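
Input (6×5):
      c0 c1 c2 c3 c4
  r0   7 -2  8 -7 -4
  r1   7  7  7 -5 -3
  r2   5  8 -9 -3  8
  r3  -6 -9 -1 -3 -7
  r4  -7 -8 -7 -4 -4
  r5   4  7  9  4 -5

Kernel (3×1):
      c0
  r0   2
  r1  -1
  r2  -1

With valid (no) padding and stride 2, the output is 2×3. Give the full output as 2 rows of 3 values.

Output[0,0]: The receptive field on the input at this output position is [7 / 7 / 5]. Elementwise product with the kernel and sum: 7·2 + 7·-1 + 5·-1.

2 18 -13
23 -10 27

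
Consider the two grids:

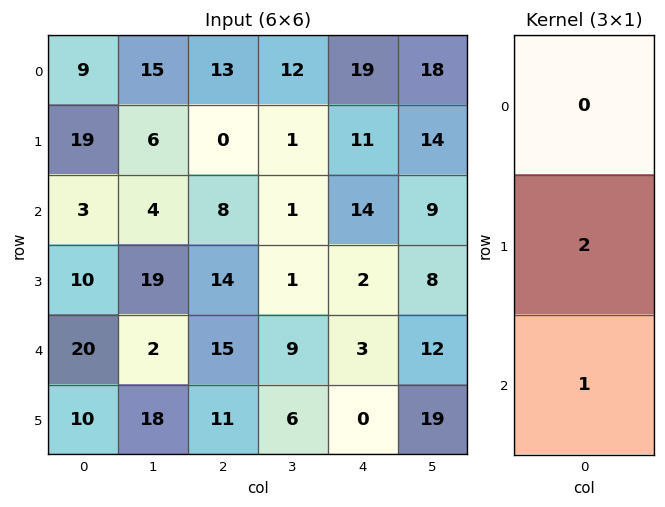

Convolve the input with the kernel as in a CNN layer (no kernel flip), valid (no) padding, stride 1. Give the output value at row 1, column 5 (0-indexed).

The receptive field on the input at this output position is [14 / 9 / 8]. Elementwise product with the kernel and sum: 9·2 + 8·1.

26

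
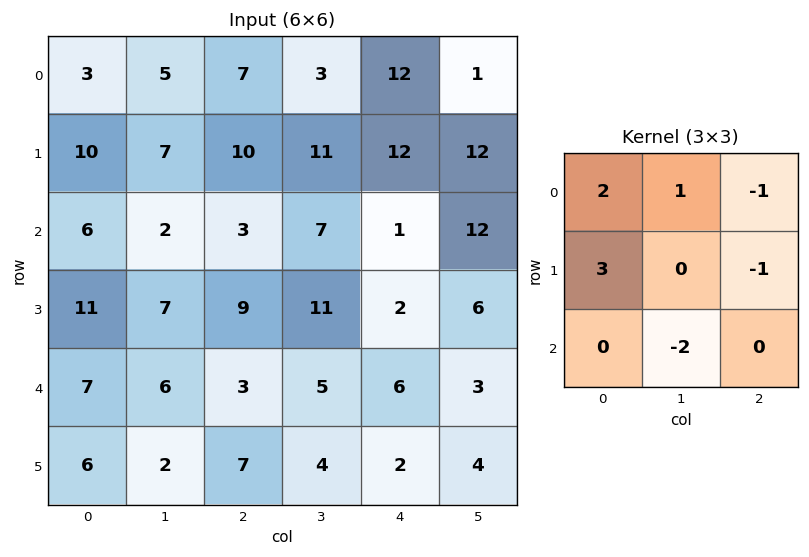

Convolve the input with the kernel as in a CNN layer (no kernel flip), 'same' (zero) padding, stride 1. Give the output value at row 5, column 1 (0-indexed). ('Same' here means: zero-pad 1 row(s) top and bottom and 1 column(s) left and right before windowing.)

28

The receptive field on the zero-padded input at this output position is [7 6 3 / 6 2 7 / 0 0 0]. Elementwise product with the kernel and sum: 7·2 + 6·1 + 3·-1 + 6·3 + 7·-1 + 0·-2.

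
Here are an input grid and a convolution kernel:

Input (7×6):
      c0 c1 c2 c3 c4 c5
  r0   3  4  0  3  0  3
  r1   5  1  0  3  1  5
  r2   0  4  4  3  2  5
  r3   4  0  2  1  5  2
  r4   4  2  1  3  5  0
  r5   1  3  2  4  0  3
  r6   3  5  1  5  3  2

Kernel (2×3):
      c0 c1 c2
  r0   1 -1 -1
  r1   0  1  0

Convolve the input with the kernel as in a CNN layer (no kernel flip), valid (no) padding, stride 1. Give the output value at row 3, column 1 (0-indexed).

-2

The receptive field on the input at this output position is [0 2 1 / 2 1 3]. Elementwise product with the kernel and sum: 0·1 + 2·-1 + 1·-1 + 1·1.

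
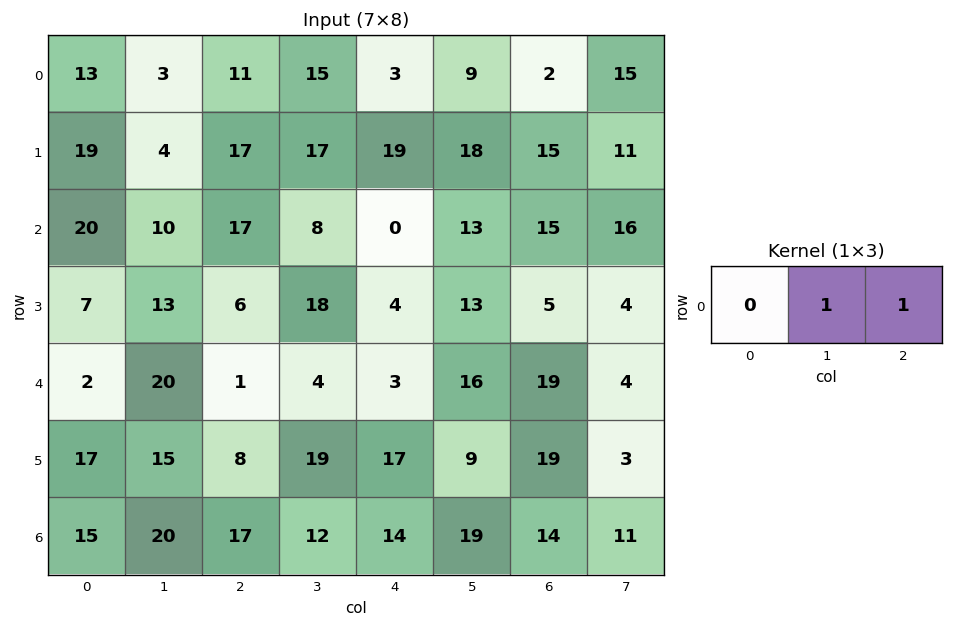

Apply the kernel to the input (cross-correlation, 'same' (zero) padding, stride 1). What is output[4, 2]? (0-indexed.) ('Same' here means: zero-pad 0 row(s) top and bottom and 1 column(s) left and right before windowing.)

5

The receptive field on the zero-padded input at this output position is [20 1 4]. Elementwise product with the kernel and sum: 1·1 + 4·1.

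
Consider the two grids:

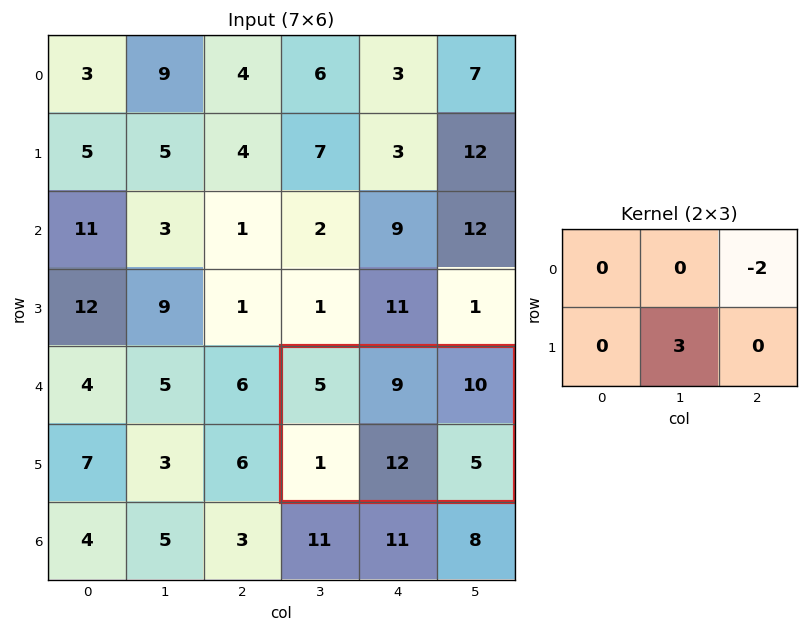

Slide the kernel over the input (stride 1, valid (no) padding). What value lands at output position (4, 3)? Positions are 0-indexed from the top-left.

The receptive field on the input at this output position is [5 9 10 / 1 12 5]. Elementwise product with the kernel and sum: 10·-2 + 12·3.

16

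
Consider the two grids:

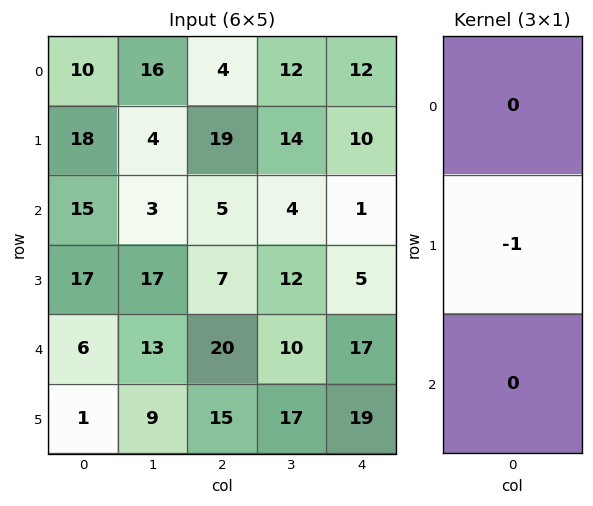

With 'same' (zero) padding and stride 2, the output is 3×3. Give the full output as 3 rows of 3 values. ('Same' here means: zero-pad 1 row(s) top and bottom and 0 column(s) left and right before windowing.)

Output[0,0]: The receptive field on the zero-padded input at this output position is [0 / 10 / 18]. Elementwise product with the kernel and sum: 10·-1.

-10 -4 -12
-15 -5 -1
-6 -20 -17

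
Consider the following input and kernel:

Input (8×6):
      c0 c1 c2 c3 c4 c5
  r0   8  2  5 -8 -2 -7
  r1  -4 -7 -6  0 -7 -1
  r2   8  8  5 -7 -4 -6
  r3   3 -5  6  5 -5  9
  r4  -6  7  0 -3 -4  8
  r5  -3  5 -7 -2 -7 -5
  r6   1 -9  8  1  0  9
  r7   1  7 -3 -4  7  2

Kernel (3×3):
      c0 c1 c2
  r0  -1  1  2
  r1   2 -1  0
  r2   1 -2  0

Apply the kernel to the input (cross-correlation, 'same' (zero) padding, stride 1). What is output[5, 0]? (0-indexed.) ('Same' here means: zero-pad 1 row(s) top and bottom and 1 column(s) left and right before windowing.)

The receptive field on the zero-padded input at this output position is [0 -6 7 / 0 -3 5 / 0 1 -9]. Elementwise product with the kernel and sum: 0·-1 + -6·1 + 7·2 + 0·2 + -3·-1 + 0·1 + 1·-2.

9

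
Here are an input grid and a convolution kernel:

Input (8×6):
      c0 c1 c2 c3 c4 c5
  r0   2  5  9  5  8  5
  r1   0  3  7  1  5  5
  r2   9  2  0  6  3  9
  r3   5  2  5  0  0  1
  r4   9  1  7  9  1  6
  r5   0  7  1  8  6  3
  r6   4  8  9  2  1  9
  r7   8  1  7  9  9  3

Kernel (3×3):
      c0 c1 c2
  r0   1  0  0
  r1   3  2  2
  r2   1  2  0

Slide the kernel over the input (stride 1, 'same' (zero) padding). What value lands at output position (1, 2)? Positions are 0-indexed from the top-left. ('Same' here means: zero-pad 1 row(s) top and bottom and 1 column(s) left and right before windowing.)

The receptive field on the zero-padded input at this output position is [5 9 5 / 3 7 1 / 2 0 6]. Elementwise product with the kernel and sum: 5·1 + 3·3 + 7·2 + 1·2 + 2·1 + 0·2.

32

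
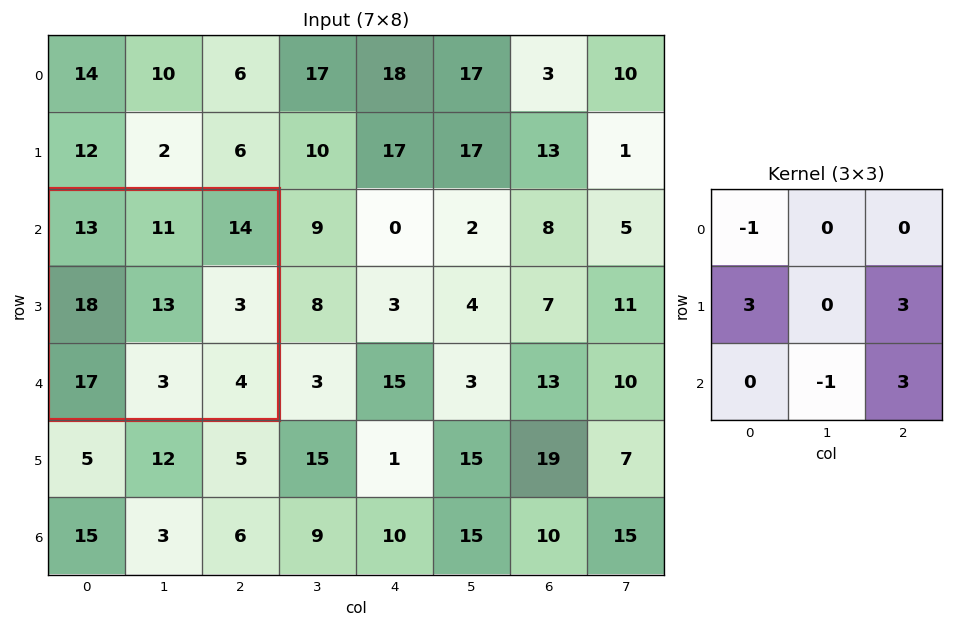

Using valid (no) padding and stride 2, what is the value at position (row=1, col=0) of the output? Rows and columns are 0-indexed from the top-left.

The receptive field on the input at this output position is [13 11 14 / 18 13 3 / 17 3 4]. Elementwise product with the kernel and sum: 13·-1 + 18·3 + 3·3 + 3·-1 + 4·3.

59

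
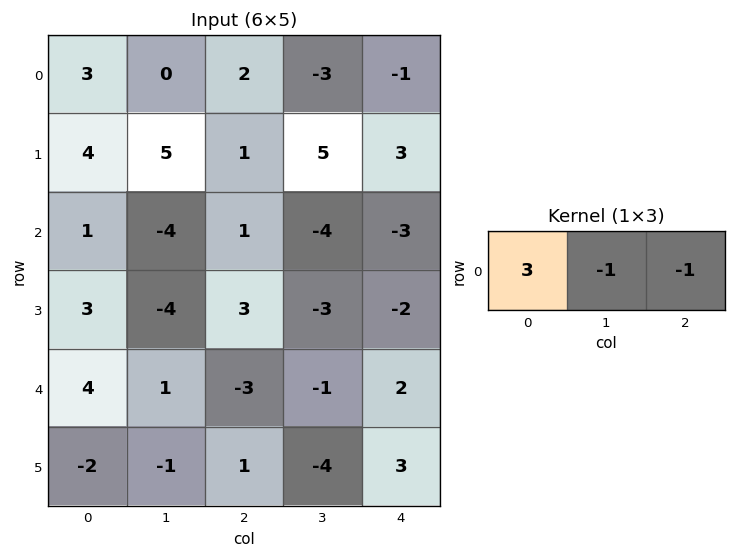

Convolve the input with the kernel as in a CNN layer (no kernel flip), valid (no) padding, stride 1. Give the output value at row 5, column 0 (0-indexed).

-6

The receptive field on the input at this output position is [-2 -1 1]. Elementwise product with the kernel and sum: -2·3 + -1·-1 + 1·-1.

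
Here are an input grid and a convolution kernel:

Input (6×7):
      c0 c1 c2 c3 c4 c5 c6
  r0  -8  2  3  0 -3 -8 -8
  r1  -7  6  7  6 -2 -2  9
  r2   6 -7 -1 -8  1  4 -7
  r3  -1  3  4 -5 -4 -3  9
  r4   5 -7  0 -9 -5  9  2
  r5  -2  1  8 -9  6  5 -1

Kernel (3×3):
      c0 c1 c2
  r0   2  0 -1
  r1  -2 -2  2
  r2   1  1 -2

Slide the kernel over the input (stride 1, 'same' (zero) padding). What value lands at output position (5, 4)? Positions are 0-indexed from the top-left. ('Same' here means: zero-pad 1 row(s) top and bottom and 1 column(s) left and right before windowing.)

-11

The receptive field on the zero-padded input at this output position is [-9 -5 9 / -9 6 5 / 0 0 0]. Elementwise product with the kernel and sum: -9·2 + 9·-1 + -9·-2 + 6·-2 + 5·2 + 0·1 + 0·1 + 0·-2.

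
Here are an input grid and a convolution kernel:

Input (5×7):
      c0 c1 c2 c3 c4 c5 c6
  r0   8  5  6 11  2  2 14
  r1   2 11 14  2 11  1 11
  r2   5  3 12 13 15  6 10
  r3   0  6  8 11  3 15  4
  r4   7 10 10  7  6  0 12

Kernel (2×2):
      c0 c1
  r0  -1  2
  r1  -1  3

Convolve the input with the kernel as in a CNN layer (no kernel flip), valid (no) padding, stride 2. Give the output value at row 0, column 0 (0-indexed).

The receptive field on the input at this output position is [8 5 / 2 11]. Elementwise product with the kernel and sum: 8·-1 + 5·2 + 2·-1 + 11·3.

33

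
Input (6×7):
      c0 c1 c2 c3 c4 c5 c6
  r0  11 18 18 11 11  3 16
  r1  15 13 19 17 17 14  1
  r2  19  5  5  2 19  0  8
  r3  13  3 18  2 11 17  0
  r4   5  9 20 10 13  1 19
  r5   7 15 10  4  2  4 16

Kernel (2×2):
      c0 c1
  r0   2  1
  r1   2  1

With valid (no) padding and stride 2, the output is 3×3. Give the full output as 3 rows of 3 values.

83 102 73
72 50 77
48 74 35

Output[0,0]: The receptive field on the input at this output position is [11 18 / 15 13]. Elementwise product with the kernel and sum: 11·2 + 18·1 + 15·2 + 13·1.
Output[0,1]: The receptive field on the input at this output position is [18 11 / 19 17]. Elementwise product with the kernel and sum: 18·2 + 11·1 + 19·2 + 17·1.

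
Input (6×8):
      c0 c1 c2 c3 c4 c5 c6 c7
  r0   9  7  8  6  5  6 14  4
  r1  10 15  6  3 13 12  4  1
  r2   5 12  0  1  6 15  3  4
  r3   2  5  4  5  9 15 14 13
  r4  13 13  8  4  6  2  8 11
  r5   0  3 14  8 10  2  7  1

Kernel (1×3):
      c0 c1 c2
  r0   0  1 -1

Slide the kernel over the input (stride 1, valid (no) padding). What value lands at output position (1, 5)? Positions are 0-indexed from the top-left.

The receptive field on the input at this output position is [12 4 1]. Elementwise product with the kernel and sum: 4·1 + 1·-1.

3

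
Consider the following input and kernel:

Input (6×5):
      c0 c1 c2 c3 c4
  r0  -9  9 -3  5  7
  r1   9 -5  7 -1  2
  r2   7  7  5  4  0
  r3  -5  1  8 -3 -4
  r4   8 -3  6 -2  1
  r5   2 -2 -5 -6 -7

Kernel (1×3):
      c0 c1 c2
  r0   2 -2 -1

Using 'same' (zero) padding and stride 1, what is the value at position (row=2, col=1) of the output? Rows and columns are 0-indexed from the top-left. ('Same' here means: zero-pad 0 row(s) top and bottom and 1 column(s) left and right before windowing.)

The receptive field on the zero-padded input at this output position is [7 7 5]. Elementwise product with the kernel and sum: 7·2 + 7·-2 + 5·-1.

-5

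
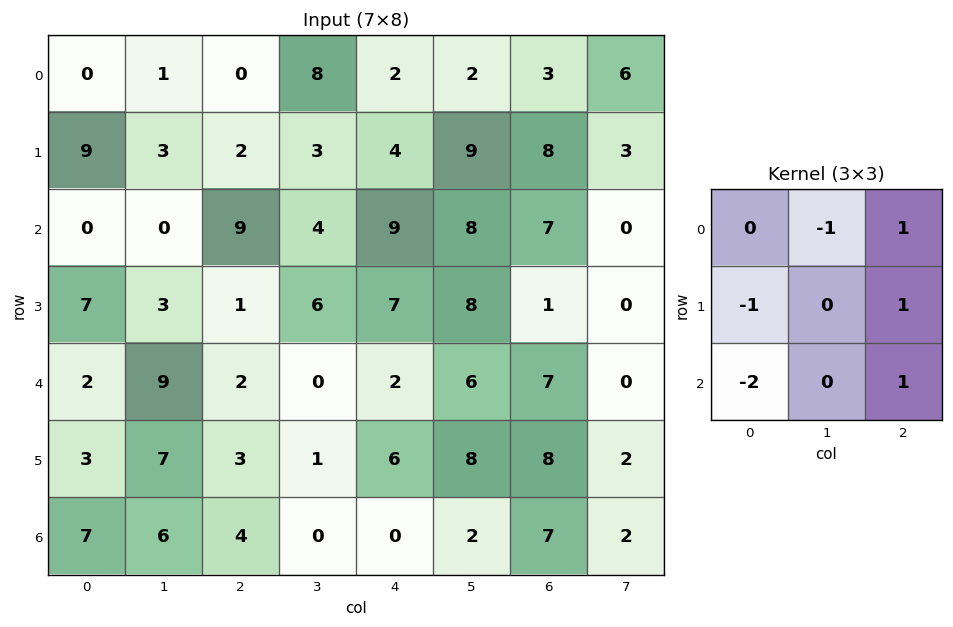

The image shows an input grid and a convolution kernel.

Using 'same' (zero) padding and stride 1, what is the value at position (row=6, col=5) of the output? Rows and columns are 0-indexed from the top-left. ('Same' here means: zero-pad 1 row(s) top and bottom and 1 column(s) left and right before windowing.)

7

The receptive field on the zero-padded input at this output position is [6 8 8 / 0 2 7 / 0 0 0]. Elementwise product with the kernel and sum: 8·-1 + 8·1 + 0·-1 + 7·1 + 0·-2 + 0·1.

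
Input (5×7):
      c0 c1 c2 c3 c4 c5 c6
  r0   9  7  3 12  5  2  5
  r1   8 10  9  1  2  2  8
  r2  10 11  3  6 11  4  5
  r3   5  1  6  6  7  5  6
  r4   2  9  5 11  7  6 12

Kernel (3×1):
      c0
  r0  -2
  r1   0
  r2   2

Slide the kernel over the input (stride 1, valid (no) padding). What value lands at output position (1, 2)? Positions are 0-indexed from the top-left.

-6

The receptive field on the input at this output position is [9 / 3 / 6]. Elementwise product with the kernel and sum: 9·-2 + 6·2.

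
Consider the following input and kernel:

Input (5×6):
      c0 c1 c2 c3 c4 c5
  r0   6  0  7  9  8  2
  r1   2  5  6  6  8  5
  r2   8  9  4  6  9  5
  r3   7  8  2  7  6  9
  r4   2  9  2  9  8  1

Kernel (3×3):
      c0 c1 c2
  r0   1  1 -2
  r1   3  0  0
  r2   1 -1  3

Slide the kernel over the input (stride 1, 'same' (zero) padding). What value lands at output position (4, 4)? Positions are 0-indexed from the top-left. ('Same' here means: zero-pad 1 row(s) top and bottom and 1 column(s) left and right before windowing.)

The receptive field on the zero-padded input at this output position is [7 6 9 / 9 8 1 / 0 0 0]. Elementwise product with the kernel and sum: 7·1 + 6·1 + 9·-2 + 9·3 + 0·1 + 0·-1 + 0·3.

22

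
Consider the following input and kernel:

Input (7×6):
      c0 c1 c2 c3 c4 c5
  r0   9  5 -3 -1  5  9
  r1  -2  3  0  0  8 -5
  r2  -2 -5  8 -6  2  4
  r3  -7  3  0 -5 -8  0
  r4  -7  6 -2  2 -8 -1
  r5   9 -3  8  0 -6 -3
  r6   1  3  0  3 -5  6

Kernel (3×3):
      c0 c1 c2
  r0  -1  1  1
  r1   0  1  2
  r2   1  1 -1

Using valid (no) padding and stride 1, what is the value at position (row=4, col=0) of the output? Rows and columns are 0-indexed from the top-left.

The receptive field on the input at this output position is [-7 6 -2 / 9 -3 8 / 1 3 0]. Elementwise product with the kernel and sum: -7·-1 + 6·1 + -2·1 + -3·1 + 8·2 + 1·1 + 3·1 + 0·-1.

28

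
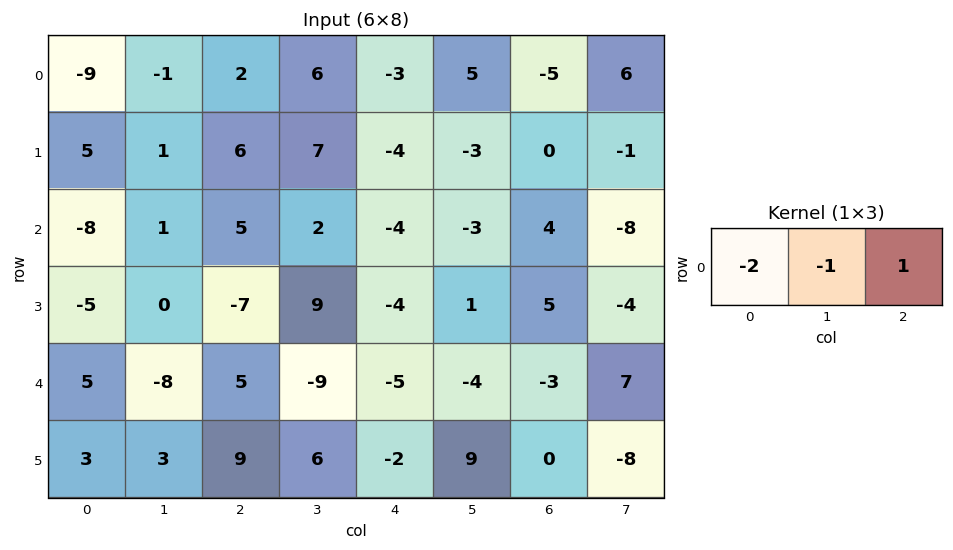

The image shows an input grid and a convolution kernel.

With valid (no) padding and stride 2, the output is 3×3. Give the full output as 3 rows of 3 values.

Output[0,0]: The receptive field on the input at this output position is [-9 -1 2]. Elementwise product with the kernel and sum: -9·-2 + -1·-1 + 2·1.

21 -13 -4
20 -16 15
3 -6 11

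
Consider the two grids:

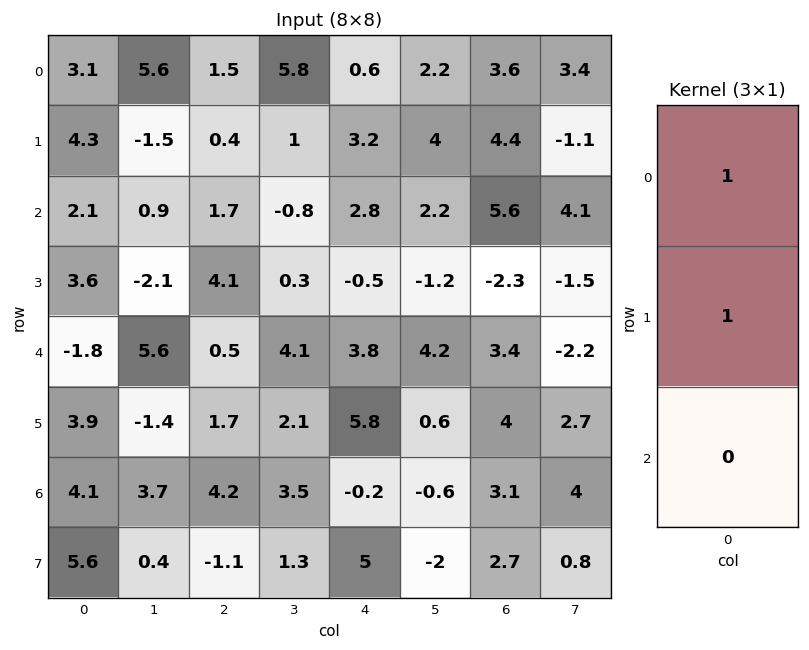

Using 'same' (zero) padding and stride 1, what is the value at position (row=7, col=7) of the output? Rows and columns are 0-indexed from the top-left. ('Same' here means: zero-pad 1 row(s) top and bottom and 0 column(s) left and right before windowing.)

4.8

The receptive field on the zero-padded input at this output position is [4 / 0.8 / 0]. Elementwise product with the kernel and sum: 4·1 + 0.8·1.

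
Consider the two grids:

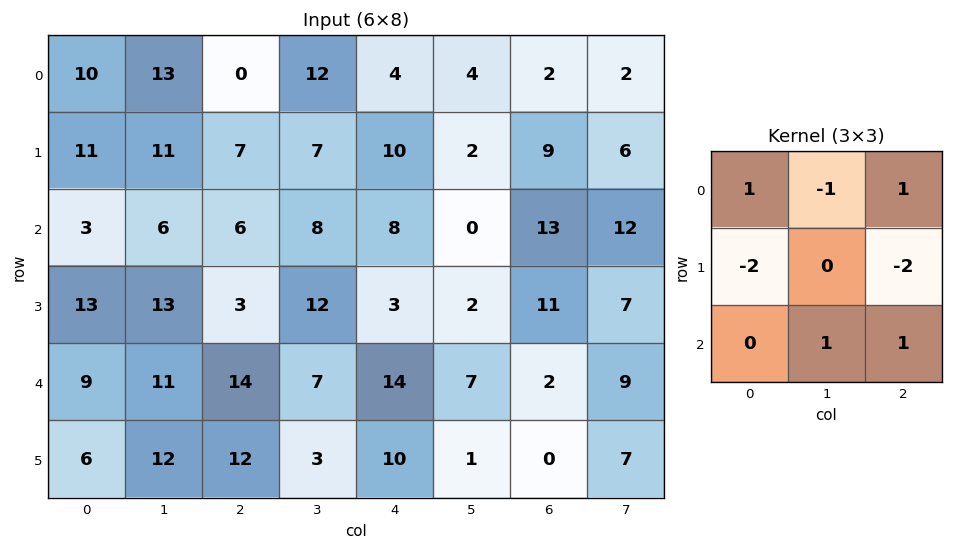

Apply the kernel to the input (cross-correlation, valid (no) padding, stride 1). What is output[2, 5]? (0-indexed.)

The receptive field on the input at this output position is [0 13 12 / 2 11 7 / 7 2 9]. Elementwise product with the kernel and sum: 0·1 + 13·-1 + 12·1 + 2·-2 + 7·-2 + 2·1 + 9·1.

-8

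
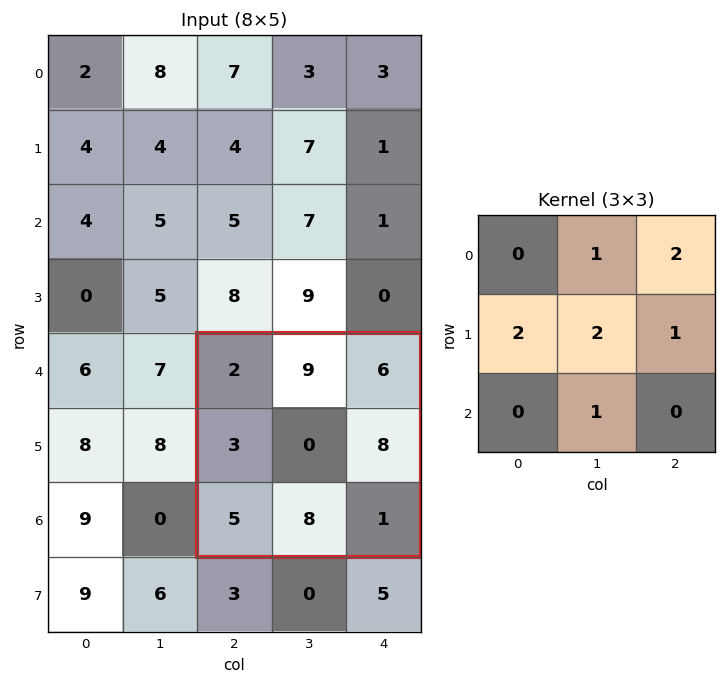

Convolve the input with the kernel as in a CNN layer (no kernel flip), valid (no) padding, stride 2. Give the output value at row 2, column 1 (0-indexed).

43

The receptive field on the input at this output position is [2 9 6 / 3 0 8 / 5 8 1]. Elementwise product with the kernel and sum: 9·1 + 6·2 + 3·2 + 0·2 + 8·1 + 8·1.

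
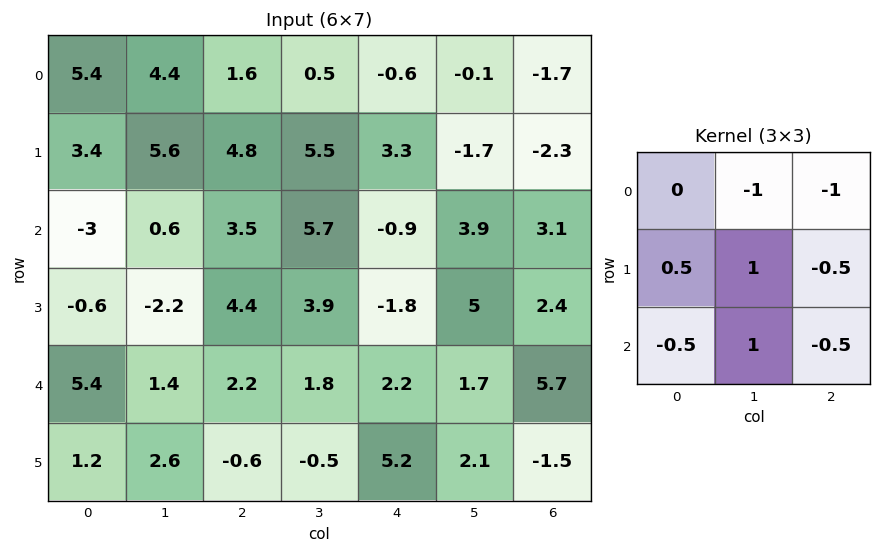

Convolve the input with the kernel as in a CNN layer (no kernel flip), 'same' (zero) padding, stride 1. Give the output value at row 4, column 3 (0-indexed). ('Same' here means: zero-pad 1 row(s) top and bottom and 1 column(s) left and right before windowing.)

-3.1

The receptive field on the zero-padded input at this output position is [4.4 3.9 -1.8 / 2.2 1.8 2.2 / -0.6 -0.5 5.2]. Elementwise product with the kernel and sum: 3.9·-1 + -1.8·-1 + 2.2·0.5 + 1.8·1 + 2.2·-0.5 + -0.6·-0.5 + -0.5·1 + 5.2·-0.5.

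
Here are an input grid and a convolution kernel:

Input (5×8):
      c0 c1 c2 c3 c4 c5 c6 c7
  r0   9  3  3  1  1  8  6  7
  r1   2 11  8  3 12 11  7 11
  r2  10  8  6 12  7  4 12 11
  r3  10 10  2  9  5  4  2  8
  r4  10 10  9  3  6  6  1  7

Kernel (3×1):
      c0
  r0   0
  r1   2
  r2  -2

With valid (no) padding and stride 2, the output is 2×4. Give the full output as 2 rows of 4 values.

-16 4 10 -10
0 -14 -2 2

Output[0,0]: The receptive field on the input at this output position is [9 / 2 / 10]. Elementwise product with the kernel and sum: 2·2 + 10·-2.
Output[0,1]: The receptive field on the input at this output position is [3 / 8 / 6]. Elementwise product with the kernel and sum: 8·2 + 6·-2.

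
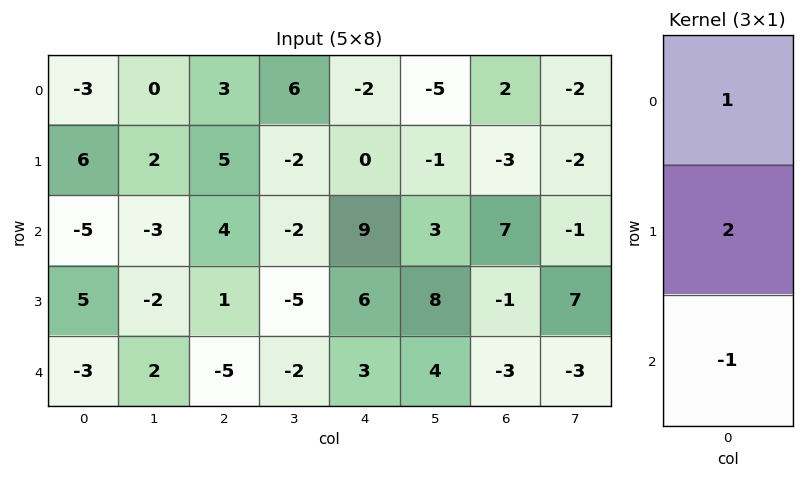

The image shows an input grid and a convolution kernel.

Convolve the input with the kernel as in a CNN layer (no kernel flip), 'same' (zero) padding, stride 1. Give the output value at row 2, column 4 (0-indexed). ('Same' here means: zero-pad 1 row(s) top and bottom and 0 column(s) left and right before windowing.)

12

The receptive field on the zero-padded input at this output position is [0 / 9 / 6]. Elementwise product with the kernel and sum: 0·1 + 9·2 + 6·-1.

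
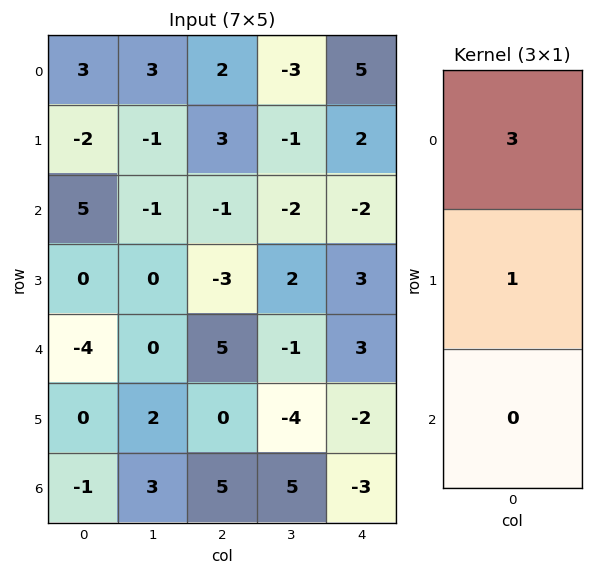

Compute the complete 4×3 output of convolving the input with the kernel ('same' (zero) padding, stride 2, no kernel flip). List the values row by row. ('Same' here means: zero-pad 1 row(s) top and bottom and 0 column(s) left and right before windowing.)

3 2 5
-1 8 4
-4 -4 12
-1 5 -9

Output[0,0]: The receptive field on the zero-padded input at this output position is [0 / 3 / -2]. Elementwise product with the kernel and sum: 0·3 + 3·1.
Output[0,1]: The receptive field on the zero-padded input at this output position is [0 / 2 / 3]. Elementwise product with the kernel and sum: 0·3 + 2·1.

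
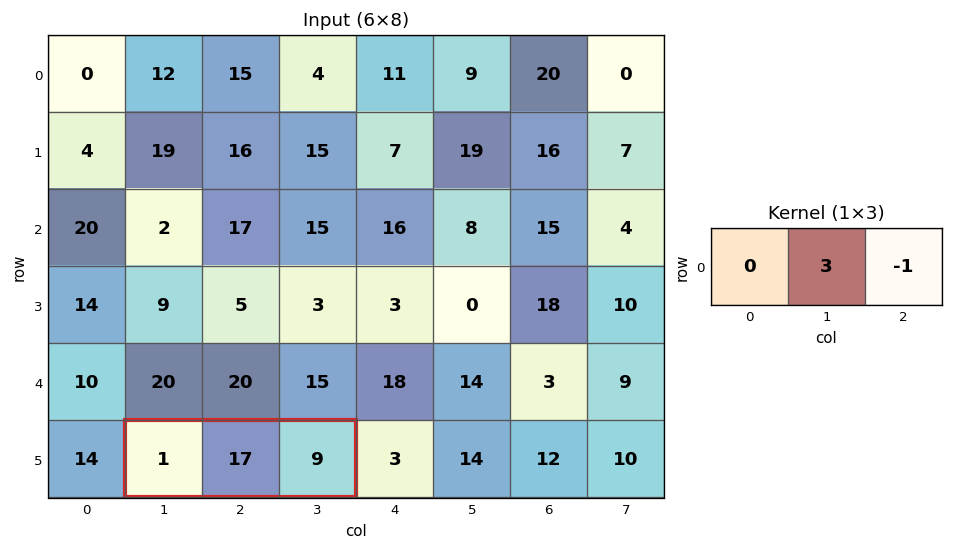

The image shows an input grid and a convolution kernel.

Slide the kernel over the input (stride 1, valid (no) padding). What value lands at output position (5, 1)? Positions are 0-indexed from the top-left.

42

The receptive field on the input at this output position is [1 17 9]. Elementwise product with the kernel and sum: 17·3 + 9·-1.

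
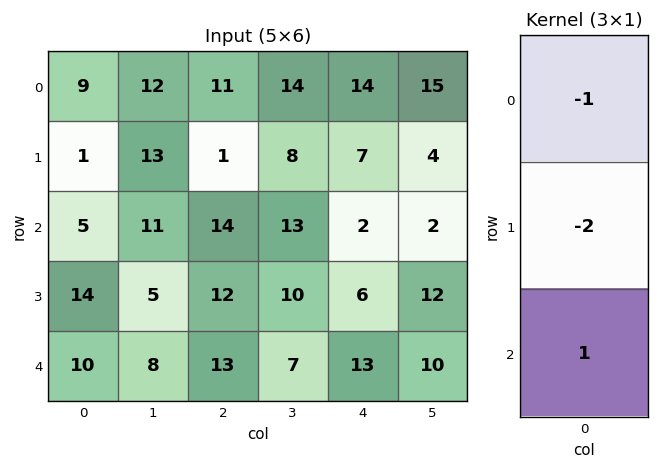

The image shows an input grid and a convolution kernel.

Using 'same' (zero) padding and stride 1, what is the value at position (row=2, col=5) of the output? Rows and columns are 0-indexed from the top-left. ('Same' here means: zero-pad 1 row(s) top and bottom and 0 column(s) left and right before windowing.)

The receptive field on the zero-padded input at this output position is [4 / 2 / 12]. Elementwise product with the kernel and sum: 4·-1 + 2·-2 + 12·1.

4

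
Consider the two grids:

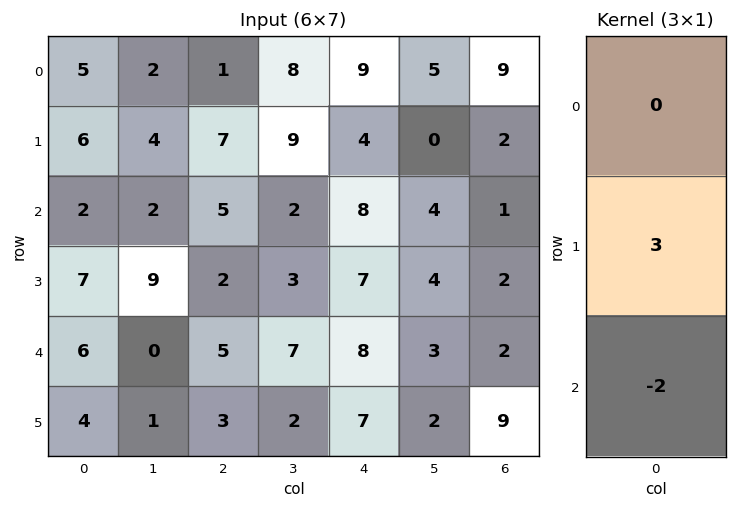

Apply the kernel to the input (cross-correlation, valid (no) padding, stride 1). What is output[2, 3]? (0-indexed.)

The receptive field on the input at this output position is [2 / 3 / 7]. Elementwise product with the kernel and sum: 3·3 + 7·-2.

-5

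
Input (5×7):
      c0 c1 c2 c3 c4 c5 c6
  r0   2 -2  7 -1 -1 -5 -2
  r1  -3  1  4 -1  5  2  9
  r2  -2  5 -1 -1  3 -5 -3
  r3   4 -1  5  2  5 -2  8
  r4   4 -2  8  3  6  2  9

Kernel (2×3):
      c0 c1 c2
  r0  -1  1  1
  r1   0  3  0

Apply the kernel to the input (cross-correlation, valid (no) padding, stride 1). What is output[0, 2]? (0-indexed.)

The receptive field on the input at this output position is [7 -1 -1 / 4 -1 5]. Elementwise product with the kernel and sum: 7·-1 + -1·1 + -1·1 + -1·3.

-12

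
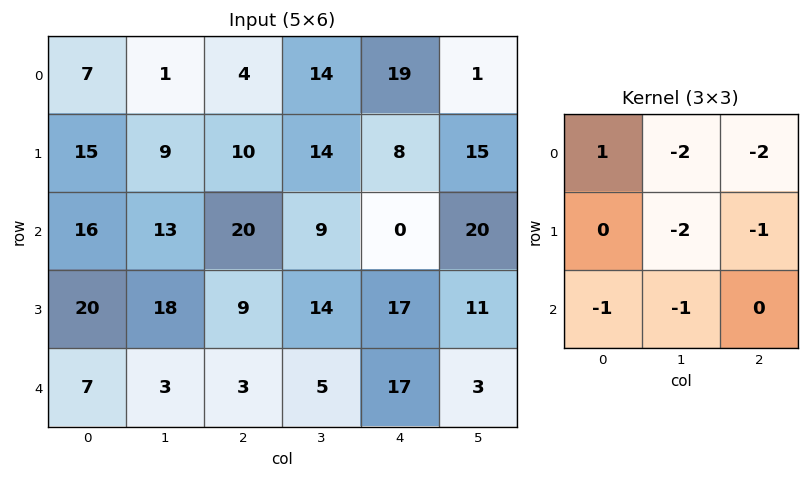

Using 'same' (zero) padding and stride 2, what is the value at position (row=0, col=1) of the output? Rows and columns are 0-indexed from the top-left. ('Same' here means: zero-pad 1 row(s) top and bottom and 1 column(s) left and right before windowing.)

-41

The receptive field on the zero-padded input at this output position is [0 0 0 / 1 4 14 / 9 10 14]. Elementwise product with the kernel and sum: 0·1 + 0·-2 + 0·-2 + 4·-2 + 14·-1 + 9·-1 + 10·-1.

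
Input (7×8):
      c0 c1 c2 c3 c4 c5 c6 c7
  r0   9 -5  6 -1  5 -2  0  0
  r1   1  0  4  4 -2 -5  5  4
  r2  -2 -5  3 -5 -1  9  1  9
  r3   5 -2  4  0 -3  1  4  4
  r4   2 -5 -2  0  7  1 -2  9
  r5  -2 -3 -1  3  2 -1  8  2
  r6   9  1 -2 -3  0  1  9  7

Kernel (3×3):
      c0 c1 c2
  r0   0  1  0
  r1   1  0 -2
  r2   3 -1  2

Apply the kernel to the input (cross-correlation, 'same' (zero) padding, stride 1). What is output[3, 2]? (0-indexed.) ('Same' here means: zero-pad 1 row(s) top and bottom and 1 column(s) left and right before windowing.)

-12

The receptive field on the zero-padded input at this output position is [-5 3 -5 / -2 4 0 / -5 -2 0]. Elementwise product with the kernel and sum: 3·1 + -2·1 + 0·-2 + -5·3 + -2·-1 + 0·2.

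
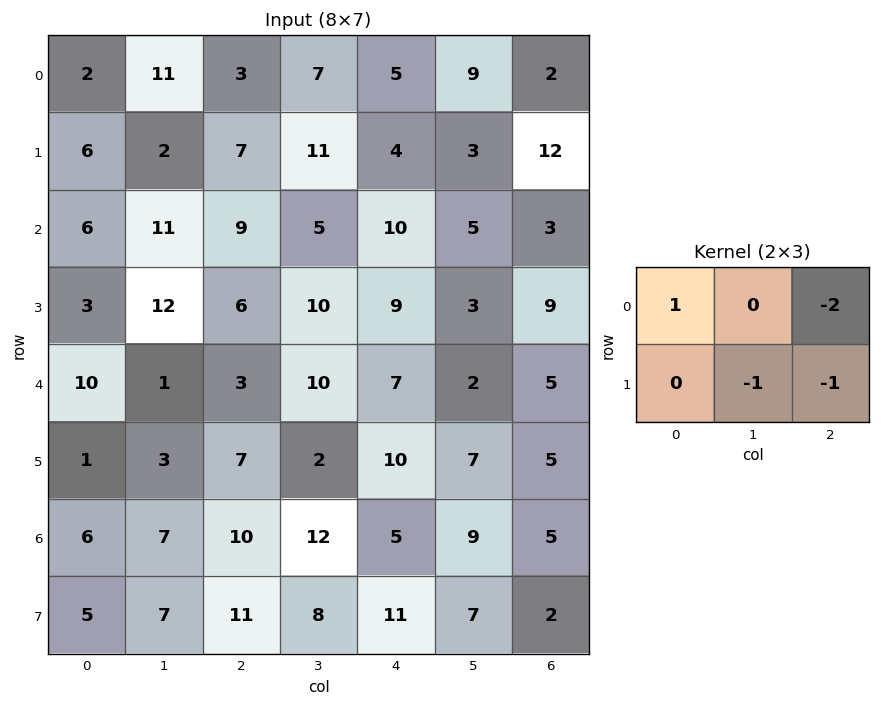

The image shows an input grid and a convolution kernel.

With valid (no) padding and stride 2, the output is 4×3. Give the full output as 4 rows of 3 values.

Output[0,0]: The receptive field on the input at this output position is [2 11 3 / 6 2 7]. Elementwise product with the kernel and sum: 2·1 + 3·-2 + 2·-1 + 7·-1.
Output[0,1]: The receptive field on the input at this output position is [3 7 5 / 7 11 4]. Elementwise product with the kernel and sum: 3·1 + 5·-2 + 11·-1 + 4·-1.

-13 -22 -14
-30 -30 -8
-6 -23 -15
-32 -19 -14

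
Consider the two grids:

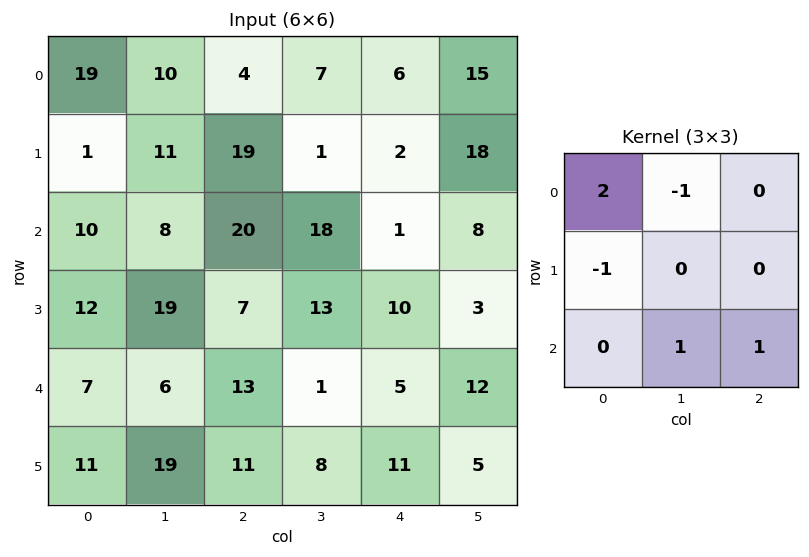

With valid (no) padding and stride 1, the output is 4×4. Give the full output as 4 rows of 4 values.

Output[0,0]: The receptive field on the input at this output position is [19 10 4 / 1 11 19 / 10 8 20]. Elementwise product with the kernel and sum: 19·2 + 10·-1 + 1·-1 + 8·1 + 20·1.

55 43 1 16
7 15 40 -5
19 -9 21 39
28 44 7 31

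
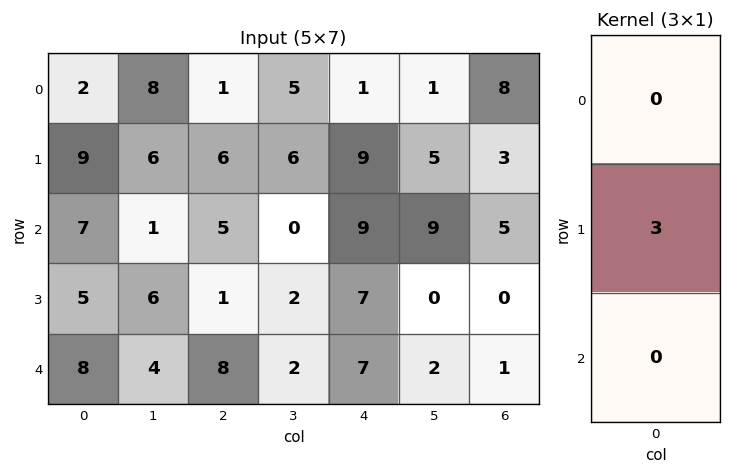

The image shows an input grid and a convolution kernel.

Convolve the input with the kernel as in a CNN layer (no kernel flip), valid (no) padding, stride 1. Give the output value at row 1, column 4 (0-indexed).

27

The receptive field on the input at this output position is [9 / 9 / 7]. Elementwise product with the kernel and sum: 9·3.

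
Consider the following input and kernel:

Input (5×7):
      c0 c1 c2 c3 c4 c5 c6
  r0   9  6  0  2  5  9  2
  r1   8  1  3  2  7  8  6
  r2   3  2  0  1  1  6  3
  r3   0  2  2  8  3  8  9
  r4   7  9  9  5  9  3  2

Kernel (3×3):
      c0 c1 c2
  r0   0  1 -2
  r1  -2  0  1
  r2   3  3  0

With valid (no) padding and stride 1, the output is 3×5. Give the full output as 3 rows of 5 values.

Output[0,0]: The receptive field on the input at this output position is [9 6 0 / 8 1 3 / 3 2 0]. Elementwise product with the kernel and sum: 6·1 + 0·-2 + 8·-2 + 3·1 + 3·3 + 2·3.

8 2 -4 -3 18
-5 8 19 28 30
52 56 40 23 39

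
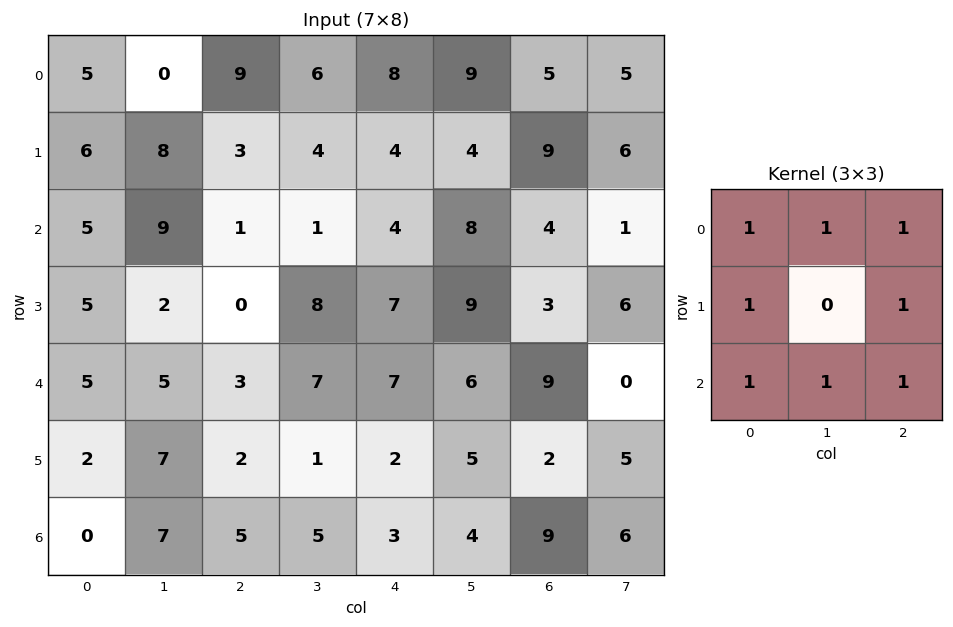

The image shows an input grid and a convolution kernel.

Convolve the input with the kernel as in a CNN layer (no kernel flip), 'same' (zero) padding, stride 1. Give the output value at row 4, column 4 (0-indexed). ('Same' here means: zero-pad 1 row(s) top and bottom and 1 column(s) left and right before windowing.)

45

The receptive field on the zero-padded input at this output position is [8 7 9 / 7 7 6 / 1 2 5]. Elementwise product with the kernel and sum: 8·1 + 7·1 + 9·1 + 7·1 + 6·1 + 1·1 + 2·1 + 5·1.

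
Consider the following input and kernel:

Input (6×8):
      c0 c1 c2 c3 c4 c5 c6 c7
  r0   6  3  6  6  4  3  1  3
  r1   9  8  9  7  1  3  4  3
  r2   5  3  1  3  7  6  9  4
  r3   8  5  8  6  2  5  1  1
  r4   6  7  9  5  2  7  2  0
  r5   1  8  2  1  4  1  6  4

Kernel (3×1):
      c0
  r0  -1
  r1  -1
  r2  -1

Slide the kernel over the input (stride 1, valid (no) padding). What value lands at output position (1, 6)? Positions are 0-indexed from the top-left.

-14

The receptive field on the input at this output position is [4 / 9 / 1]. Elementwise product with the kernel and sum: 4·-1 + 9·-1 + 1·-1.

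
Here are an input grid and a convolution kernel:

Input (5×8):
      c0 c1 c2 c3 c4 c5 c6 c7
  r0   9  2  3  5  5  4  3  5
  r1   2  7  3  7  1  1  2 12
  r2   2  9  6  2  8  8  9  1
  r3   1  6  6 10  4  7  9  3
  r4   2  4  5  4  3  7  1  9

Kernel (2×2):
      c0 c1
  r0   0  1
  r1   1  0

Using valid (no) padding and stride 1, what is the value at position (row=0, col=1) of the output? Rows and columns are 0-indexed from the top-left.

The receptive field on the input at this output position is [2 3 / 7 3]. Elementwise product with the kernel and sum: 3·1 + 7·1.

10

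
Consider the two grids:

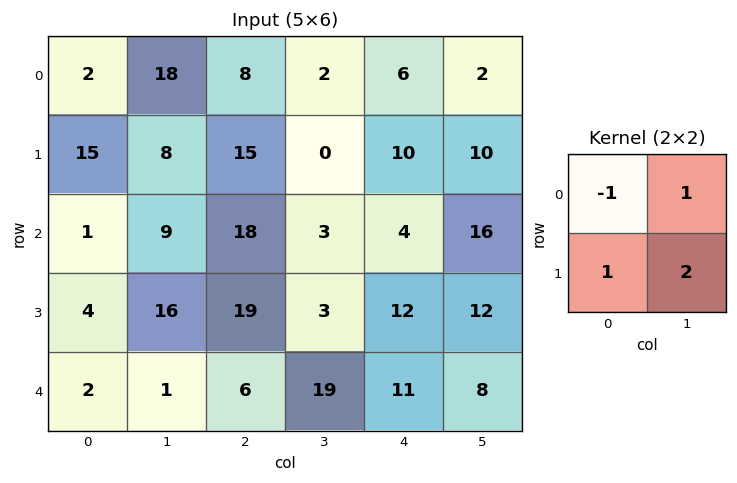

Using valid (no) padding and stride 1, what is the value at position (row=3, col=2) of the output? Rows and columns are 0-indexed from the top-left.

The receptive field on the input at this output position is [19 3 / 6 19]. Elementwise product with the kernel and sum: 19·-1 + 3·1 + 6·1 + 19·2.

28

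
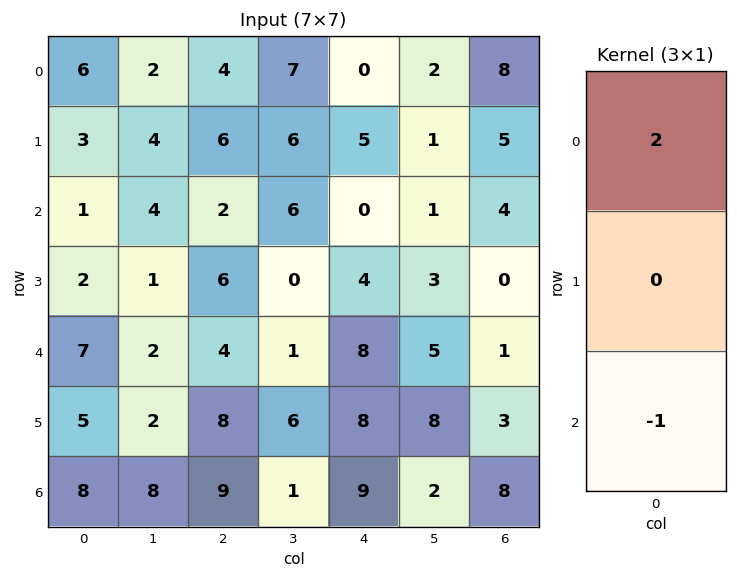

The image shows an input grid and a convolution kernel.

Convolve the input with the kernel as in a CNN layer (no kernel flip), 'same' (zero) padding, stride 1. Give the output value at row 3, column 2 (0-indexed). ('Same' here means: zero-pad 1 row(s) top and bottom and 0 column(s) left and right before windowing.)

The receptive field on the zero-padded input at this output position is [2 / 6 / 4]. Elementwise product with the kernel and sum: 2·2 + 4·-1.

0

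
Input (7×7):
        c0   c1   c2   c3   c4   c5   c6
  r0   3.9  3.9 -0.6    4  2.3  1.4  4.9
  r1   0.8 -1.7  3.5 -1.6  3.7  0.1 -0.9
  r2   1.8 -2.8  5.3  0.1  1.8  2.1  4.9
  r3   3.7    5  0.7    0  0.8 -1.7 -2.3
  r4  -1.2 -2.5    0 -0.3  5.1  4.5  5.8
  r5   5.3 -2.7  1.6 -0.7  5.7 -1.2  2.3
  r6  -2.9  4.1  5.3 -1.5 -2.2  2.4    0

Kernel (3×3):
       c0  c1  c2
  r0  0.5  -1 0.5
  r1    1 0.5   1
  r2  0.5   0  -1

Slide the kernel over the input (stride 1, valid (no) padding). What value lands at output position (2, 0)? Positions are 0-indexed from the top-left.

The receptive field on the input at this output position is [1.8 -2.8 5.3 / 3.7 5 0.7 / -1.2 -2.5 0]. Elementwise product with the kernel and sum: 1.8·0.5 + -2.8·-1 + 5.3·0.5 + 3.7·1 + 5·0.5 + 0.7·1 + -1.2·0.5 + 0·-1.

12.65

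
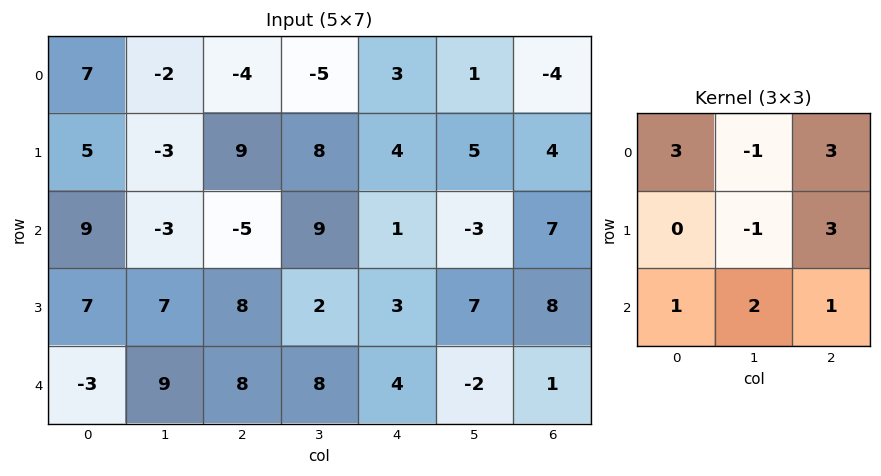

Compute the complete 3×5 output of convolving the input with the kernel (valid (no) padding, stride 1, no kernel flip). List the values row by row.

39 -6 20 4 5
62 63 40 40 68
55 54 14 49 45

Output[0,0]: The receptive field on the input at this output position is [7 -2 -4 / 5 -3 9 / 9 -3 -5]. Elementwise product with the kernel and sum: 7·3 + -2·-1 + -4·3 + -3·-1 + 9·3 + 9·1 + -3·2 + -5·1.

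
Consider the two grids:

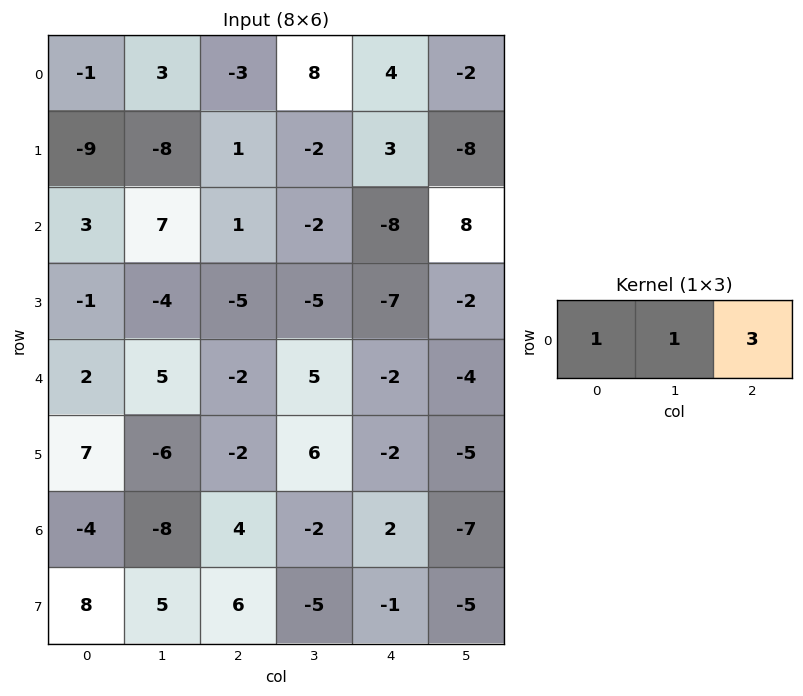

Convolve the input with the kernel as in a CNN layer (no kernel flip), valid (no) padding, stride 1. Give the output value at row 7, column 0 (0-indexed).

The receptive field on the input at this output position is [8 5 6]. Elementwise product with the kernel and sum: 8·1 + 5·1 + 6·3.

31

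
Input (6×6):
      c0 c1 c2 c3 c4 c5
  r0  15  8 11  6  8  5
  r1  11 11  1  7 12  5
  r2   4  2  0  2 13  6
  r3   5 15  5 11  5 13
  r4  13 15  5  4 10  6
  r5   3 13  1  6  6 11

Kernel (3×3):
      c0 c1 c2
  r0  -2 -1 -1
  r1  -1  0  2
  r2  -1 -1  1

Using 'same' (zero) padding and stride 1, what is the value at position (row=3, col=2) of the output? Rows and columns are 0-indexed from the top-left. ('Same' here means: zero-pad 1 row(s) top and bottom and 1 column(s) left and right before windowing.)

The receptive field on the zero-padded input at this output position is [2 0 2 / 15 5 11 / 15 5 4]. Elementwise product with the kernel and sum: 2·-2 + 0·-1 + 2·-1 + 15·-1 + 11·2 + 15·-1 + 5·-1 + 4·1.

-15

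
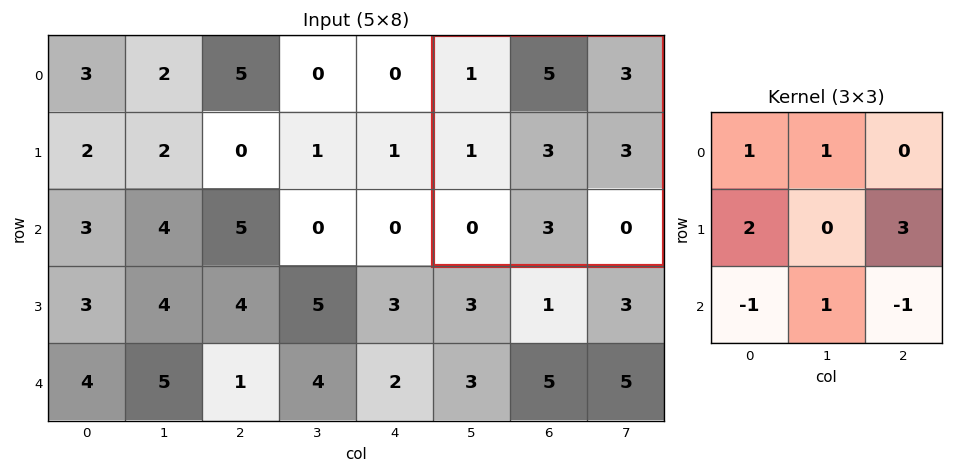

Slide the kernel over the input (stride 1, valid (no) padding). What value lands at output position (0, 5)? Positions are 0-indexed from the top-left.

The receptive field on the input at this output position is [1 5 3 / 1 3 3 / 0 3 0]. Elementwise product with the kernel and sum: 1·1 + 5·1 + 1·2 + 3·3 + 0·-1 + 3·1 + 0·-1.

20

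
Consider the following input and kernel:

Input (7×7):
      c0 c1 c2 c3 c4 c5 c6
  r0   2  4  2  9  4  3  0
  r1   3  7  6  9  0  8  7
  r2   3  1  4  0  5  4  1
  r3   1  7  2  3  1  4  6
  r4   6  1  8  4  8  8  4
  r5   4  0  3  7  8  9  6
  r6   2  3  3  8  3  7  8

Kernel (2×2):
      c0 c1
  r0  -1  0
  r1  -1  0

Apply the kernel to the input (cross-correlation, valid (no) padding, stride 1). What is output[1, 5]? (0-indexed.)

-12

The receptive field on the input at this output position is [8 7 / 4 1]. Elementwise product with the kernel and sum: 8·-1 + 4·-1.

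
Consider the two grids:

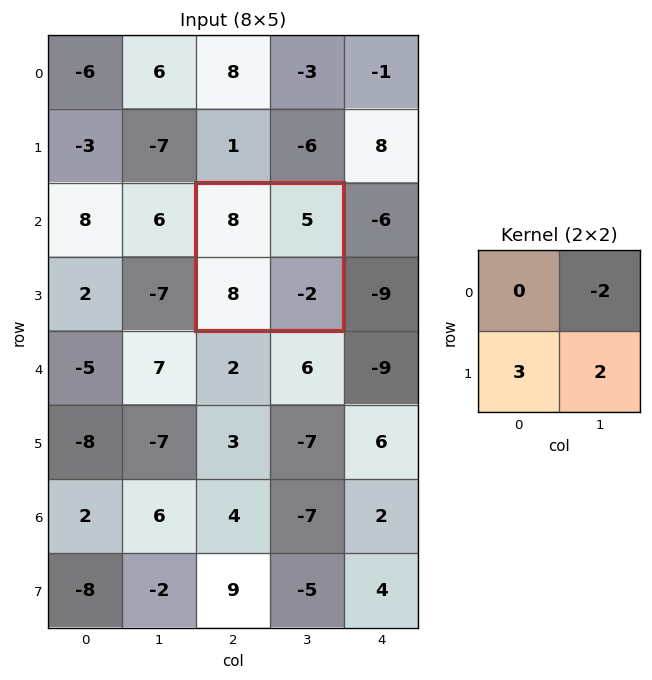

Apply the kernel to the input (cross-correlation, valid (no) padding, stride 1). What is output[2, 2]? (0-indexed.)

The receptive field on the input at this output position is [8 5 / 8 -2]. Elementwise product with the kernel and sum: 5·-2 + 8·3 + -2·2.

10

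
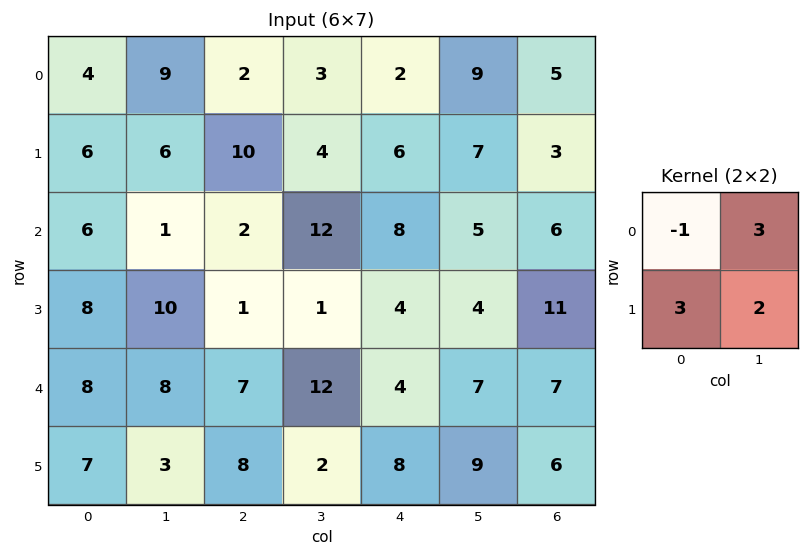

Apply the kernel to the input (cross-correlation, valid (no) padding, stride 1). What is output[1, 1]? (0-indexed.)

The receptive field on the input at this output position is [6 10 / 1 2]. Elementwise product with the kernel and sum: 6·-1 + 10·3 + 1·3 + 2·2.

31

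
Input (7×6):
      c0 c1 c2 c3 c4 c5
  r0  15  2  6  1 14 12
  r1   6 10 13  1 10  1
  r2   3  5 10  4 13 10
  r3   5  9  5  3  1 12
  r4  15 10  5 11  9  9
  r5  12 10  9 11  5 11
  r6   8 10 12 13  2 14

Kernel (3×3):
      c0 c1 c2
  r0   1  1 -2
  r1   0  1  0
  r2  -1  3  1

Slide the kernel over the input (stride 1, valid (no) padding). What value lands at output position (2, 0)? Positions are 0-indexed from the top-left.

17

The receptive field on the input at this output position is [3 5 10 / 5 9 5 / 15 10 5]. Elementwise product with the kernel and sum: 3·1 + 5·1 + 10·-2 + 9·1 + 15·-1 + 10·3 + 5·1.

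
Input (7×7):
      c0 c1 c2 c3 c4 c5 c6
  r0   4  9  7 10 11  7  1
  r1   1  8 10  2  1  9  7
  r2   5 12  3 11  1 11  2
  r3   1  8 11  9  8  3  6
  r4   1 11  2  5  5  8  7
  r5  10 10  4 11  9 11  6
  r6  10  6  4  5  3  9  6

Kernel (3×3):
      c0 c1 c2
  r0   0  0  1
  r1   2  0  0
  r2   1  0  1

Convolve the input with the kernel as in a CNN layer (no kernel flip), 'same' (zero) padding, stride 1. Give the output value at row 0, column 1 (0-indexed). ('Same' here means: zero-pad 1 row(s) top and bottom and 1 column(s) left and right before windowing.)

19

The receptive field on the zero-padded input at this output position is [0 0 0 / 4 9 7 / 1 8 10]. Elementwise product with the kernel and sum: 0·1 + 4·2 + 1·1 + 10·1.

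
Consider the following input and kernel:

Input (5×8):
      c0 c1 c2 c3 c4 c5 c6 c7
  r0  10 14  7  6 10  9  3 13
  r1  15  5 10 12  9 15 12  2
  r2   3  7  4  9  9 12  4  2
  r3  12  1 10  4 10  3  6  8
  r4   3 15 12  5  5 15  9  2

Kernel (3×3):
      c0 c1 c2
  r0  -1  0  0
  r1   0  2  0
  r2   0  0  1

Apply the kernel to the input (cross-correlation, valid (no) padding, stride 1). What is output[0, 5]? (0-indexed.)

The receptive field on the input at this output position is [9 3 13 / 15 12 2 / 12 4 2]. Elementwise product with the kernel and sum: 9·-1 + 12·2 + 2·1.

17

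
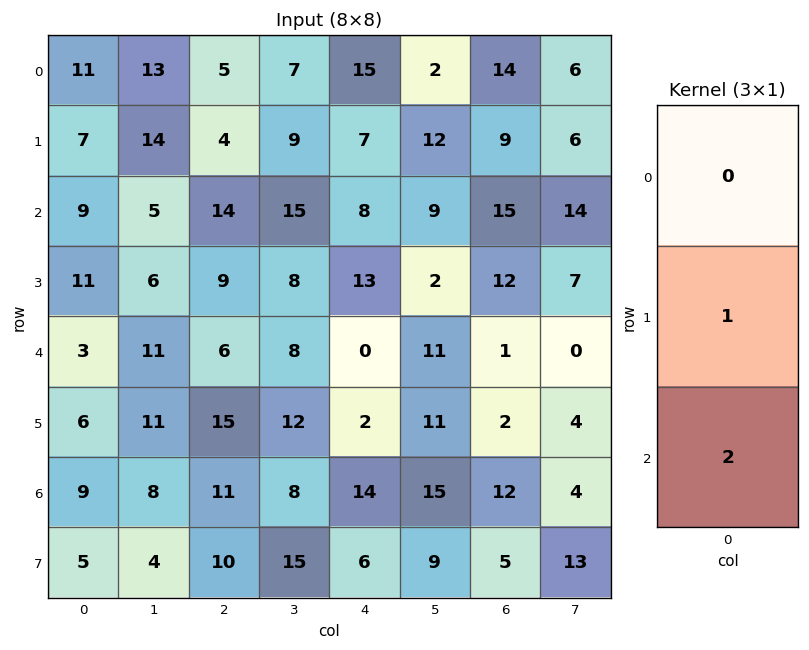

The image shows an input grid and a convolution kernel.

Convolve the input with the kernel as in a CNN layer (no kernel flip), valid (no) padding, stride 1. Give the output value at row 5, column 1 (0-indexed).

The receptive field on the input at this output position is [11 / 8 / 4]. Elementwise product with the kernel and sum: 8·1 + 4·2.

16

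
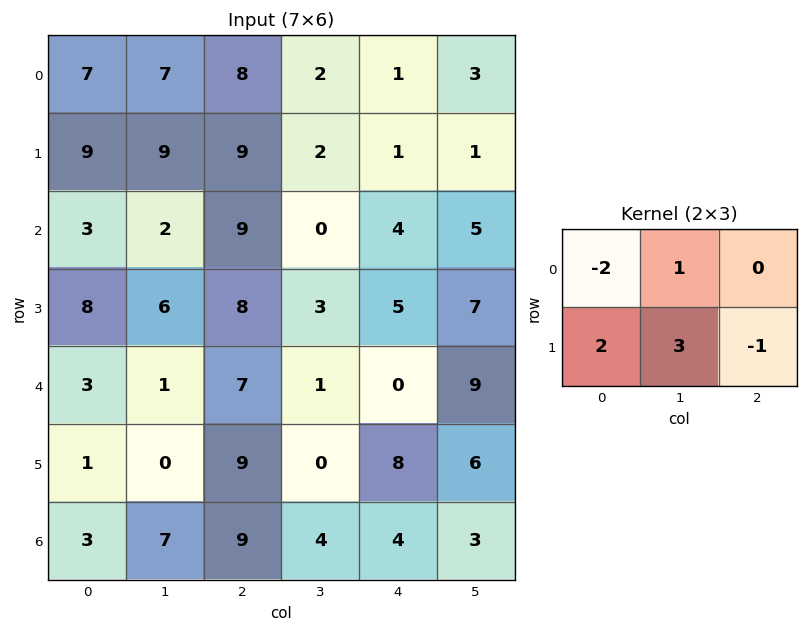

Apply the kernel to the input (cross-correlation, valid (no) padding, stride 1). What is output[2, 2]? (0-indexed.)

The receptive field on the input at this output position is [9 0 4 / 8 3 5]. Elementwise product with the kernel and sum: 9·-2 + 0·1 + 8·2 + 3·3 + 5·-1.

2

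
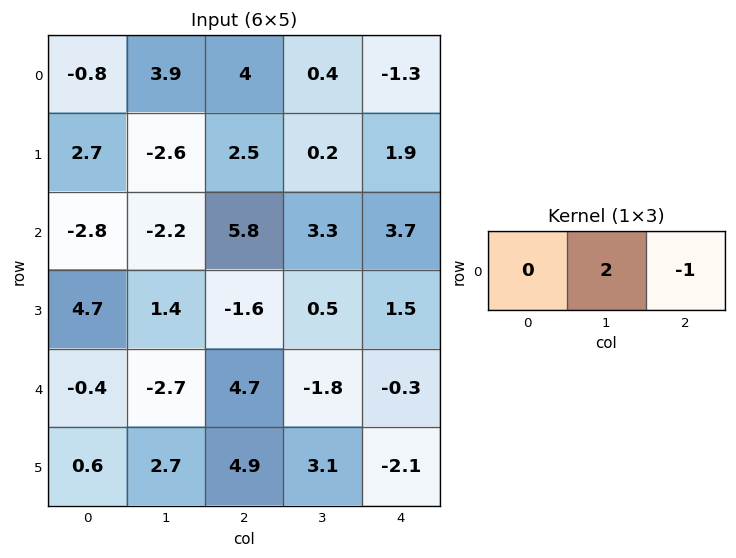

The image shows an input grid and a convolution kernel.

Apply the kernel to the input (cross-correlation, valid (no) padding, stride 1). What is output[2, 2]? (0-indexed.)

2.9

The receptive field on the input at this output position is [5.8 3.3 3.7]. Elementwise product with the kernel and sum: 3.3·2 + 3.7·-1.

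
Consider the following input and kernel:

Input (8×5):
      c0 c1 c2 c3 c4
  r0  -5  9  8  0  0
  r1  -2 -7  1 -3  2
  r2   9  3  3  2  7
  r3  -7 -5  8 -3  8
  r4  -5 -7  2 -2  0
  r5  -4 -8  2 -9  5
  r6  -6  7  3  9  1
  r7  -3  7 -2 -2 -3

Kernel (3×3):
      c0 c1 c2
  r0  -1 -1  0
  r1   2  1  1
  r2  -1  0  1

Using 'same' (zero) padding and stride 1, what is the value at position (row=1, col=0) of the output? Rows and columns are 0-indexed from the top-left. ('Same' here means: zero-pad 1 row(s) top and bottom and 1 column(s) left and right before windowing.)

The receptive field on the zero-padded input at this output position is [0 -5 9 / 0 -2 -7 / 0 9 3]. Elementwise product with the kernel and sum: 0·-1 + -5·-1 + 0·2 + -2·1 + -7·1 + 0·-1 + 3·1.

-1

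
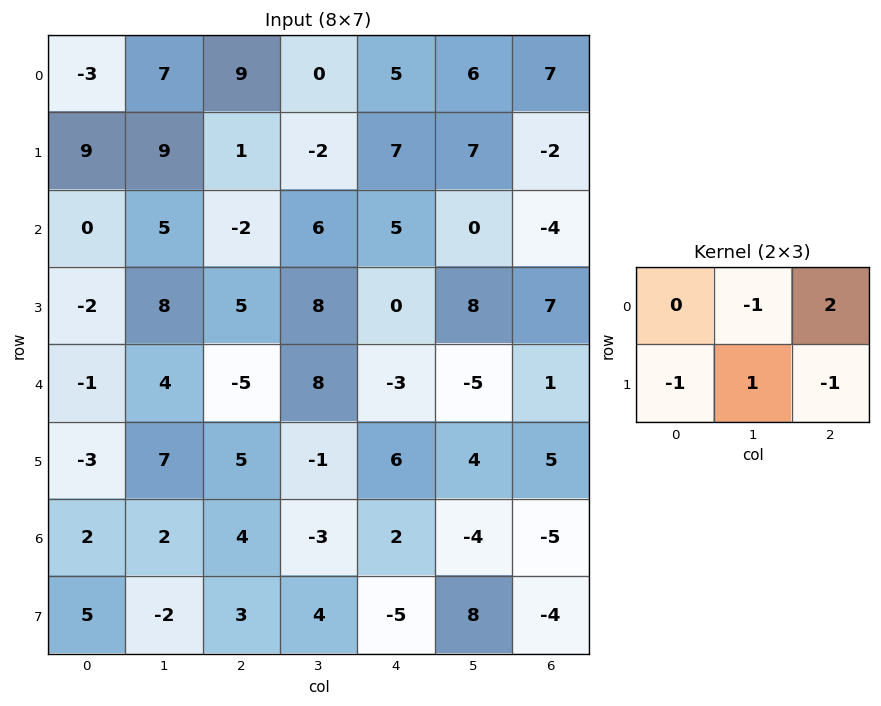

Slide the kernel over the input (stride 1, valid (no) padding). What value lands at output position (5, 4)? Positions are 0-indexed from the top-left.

The receptive field on the input at this output position is [6 4 5 / 2 -4 -5]. Elementwise product with the kernel and sum: 4·-1 + 5·2 + 2·-1 + -4·1 + -5·-1.

5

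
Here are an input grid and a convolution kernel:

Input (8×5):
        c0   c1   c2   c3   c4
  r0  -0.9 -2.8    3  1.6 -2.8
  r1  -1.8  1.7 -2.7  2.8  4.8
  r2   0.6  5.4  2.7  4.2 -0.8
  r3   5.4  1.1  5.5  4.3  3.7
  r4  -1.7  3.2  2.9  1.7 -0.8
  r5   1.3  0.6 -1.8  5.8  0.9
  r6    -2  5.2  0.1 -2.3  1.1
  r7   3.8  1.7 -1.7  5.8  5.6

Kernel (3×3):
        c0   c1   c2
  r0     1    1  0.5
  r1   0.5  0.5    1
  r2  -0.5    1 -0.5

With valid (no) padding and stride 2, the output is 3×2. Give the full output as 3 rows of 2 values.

Output[0,0]: The receptive field on the input at this output position is [-0.9 -2.8 3 / -1.8 1.7 -2.7 / 0.6 5.4 2.7]. Elementwise product with the kernel and sum: -0.9·1 + -2.8·1 + 3·0.5 + -1.8·0.5 + 1.7·0.5 + -2.7·1 + 0.6·-0.5 + 5.4·1 + 2.7·-0.5.

-1.2 11.3
18.7 15.75
8.25 4.2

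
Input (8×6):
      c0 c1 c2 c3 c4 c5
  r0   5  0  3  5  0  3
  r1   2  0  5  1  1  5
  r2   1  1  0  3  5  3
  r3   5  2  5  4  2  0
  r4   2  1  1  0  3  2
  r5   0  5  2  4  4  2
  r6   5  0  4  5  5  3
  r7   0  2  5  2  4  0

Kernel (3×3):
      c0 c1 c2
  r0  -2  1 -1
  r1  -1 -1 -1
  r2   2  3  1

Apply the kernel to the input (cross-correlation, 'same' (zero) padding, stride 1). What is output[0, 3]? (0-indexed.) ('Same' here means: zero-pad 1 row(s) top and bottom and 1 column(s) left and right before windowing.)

The receptive field on the zero-padded input at this output position is [0 0 0 / 3 5 0 / 5 1 1]. Elementwise product with the kernel and sum: 0·-2 + 0·1 + 0·-1 + 3·-1 + 5·-1 + 0·-1 + 5·2 + 1·3 + 1·1.

6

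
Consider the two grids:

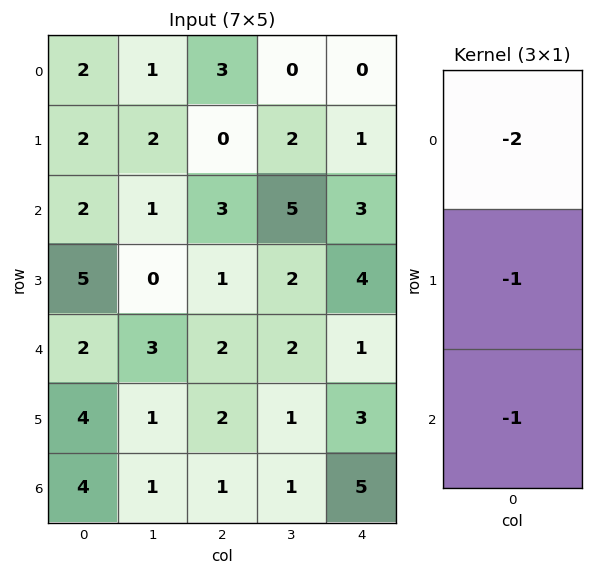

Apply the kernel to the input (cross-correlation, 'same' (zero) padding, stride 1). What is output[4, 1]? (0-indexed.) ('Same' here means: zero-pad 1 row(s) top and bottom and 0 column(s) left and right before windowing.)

-4

The receptive field on the zero-padded input at this output position is [0 / 3 / 1]. Elementwise product with the kernel and sum: 0·-2 + 3·-1 + 1·-1.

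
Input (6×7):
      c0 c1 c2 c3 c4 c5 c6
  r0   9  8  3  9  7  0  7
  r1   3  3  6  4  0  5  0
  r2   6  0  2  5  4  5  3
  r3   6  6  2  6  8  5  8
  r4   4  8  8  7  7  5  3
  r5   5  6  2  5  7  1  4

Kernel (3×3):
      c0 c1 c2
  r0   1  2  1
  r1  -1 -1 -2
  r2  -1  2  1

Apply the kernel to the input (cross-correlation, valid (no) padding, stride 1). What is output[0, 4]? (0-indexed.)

18

The receptive field on the input at this output position is [7 0 7 / 0 5 0 / 4 5 3]. Elementwise product with the kernel and sum: 7·1 + 0·2 + 7·1 + 0·-1 + 5·-1 + 0·-2 + 4·-1 + 5·2 + 3·1.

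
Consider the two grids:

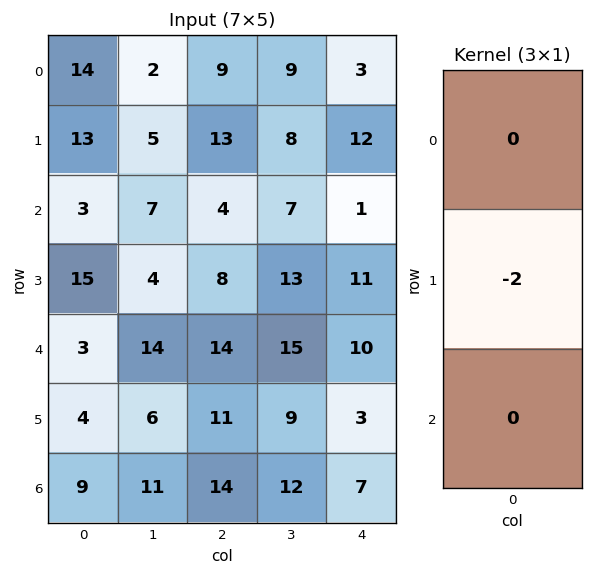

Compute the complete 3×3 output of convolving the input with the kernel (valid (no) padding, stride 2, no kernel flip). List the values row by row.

-26 -26 -24
-30 -16 -22
-8 -22 -6

Output[0,0]: The receptive field on the input at this output position is [14 / 13 / 3]. Elementwise product with the kernel and sum: 13·-2.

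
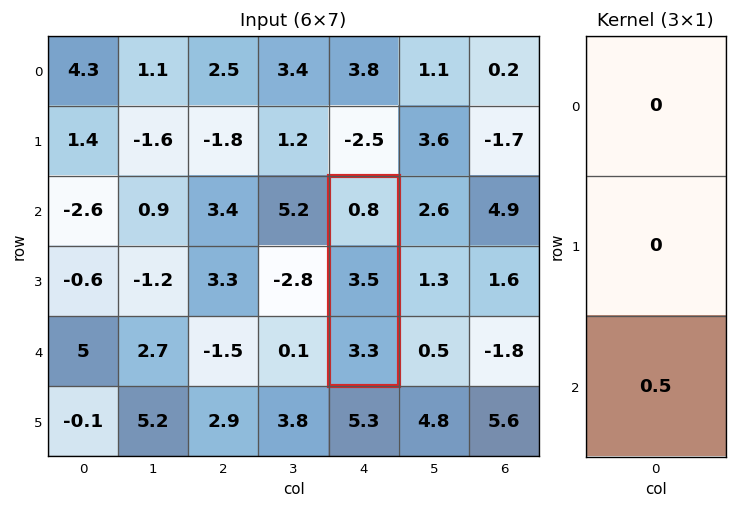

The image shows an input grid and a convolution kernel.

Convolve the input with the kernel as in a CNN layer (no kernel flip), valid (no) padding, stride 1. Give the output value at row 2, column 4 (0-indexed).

The receptive field on the input at this output position is [0.8 / 3.5 / 3.3]. Elementwise product with the kernel and sum: 3.3·0.5.

1.65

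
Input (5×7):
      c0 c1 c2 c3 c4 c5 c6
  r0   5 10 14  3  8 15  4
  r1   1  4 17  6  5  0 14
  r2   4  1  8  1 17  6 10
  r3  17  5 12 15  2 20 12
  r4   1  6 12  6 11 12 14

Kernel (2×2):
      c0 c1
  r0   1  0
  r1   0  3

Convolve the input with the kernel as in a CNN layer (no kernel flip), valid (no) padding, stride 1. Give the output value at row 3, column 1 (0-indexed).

41

The receptive field on the input at this output position is [5 12 / 6 12]. Elementwise product with the kernel and sum: 5·1 + 12·3.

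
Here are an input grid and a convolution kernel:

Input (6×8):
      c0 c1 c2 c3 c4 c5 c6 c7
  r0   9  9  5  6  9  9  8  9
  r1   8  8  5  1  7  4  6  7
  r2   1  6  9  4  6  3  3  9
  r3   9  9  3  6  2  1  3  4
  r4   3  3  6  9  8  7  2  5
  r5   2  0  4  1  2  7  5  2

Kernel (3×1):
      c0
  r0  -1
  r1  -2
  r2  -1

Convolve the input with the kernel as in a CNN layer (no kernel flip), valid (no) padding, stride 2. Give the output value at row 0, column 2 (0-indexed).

-29

The receptive field on the input at this output position is [9 / 7 / 6]. Elementwise product with the kernel and sum: 9·-1 + 7·-2 + 6·-1.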